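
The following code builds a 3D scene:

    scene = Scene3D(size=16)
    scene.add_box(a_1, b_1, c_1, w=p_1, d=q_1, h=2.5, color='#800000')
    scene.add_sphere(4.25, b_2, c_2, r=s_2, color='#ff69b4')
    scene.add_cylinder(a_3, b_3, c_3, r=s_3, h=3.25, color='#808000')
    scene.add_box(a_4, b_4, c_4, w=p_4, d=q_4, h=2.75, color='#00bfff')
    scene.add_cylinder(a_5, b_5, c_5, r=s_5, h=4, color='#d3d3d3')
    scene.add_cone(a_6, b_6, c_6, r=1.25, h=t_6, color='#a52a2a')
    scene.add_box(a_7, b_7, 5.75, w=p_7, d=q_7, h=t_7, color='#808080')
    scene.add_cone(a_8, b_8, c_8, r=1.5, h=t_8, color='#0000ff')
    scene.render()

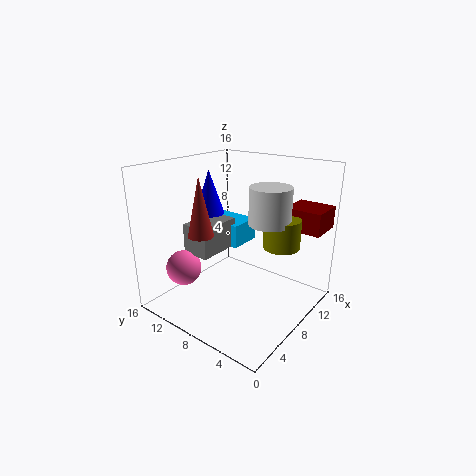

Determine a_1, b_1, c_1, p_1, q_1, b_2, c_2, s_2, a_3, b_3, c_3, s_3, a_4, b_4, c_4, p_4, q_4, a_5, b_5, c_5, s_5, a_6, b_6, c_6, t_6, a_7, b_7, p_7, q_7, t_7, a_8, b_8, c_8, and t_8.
a_1 = 11.75, b_1 = 0.25, c_1 = 8.75, p_1 = 4, q_1 = 4.25, b_2 = 13, c_2 = 4.25, s_2 = 2, a_3 = 10.25, b_3 = 3.75, c_3 = 7.25, s_3 = 2, a_4 = 9.5, b_4 = 9.5, c_4 = 5.75, p_4 = 4, q_4 = 5.5, a_5 = 9.25, b_5 = 4.75, c_5 = 10, s_5 = 2.25, a_6 = 2.5, b_6 = 8.25, c_6 = 10, t_6 = 5.75, a_7 = 5, b_7 = 10.25, p_7 = 5.25, q_7 = 3.25, t_7 = 3.5, a_8 = 5.5, b_8 = 9.75, c_8 = 11.25, t_8 = 4.5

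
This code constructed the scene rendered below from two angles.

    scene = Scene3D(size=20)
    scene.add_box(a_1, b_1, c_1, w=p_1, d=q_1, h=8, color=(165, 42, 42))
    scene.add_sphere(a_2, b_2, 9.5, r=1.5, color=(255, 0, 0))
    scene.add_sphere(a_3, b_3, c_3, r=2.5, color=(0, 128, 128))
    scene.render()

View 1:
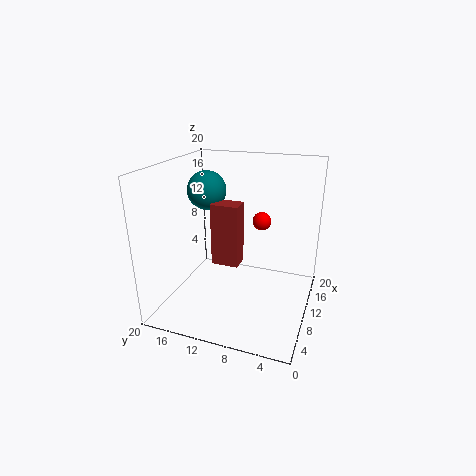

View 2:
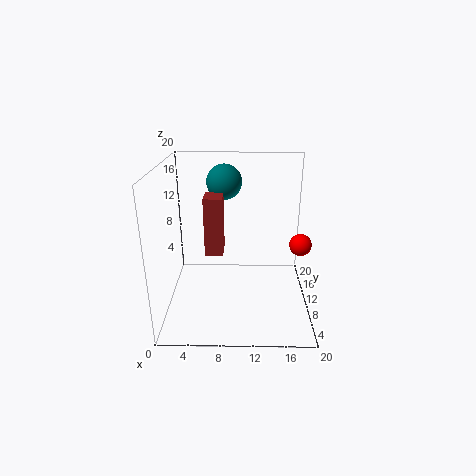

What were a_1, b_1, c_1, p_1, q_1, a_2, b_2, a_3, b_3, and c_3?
a_1 = 5.5
b_1 = 8.5
c_1 = 8
p_1 = 2.5
q_1 = 3.5
a_2 = 18.5
b_2 = 9
a_3 = 8
b_3 = 13.5
c_3 = 17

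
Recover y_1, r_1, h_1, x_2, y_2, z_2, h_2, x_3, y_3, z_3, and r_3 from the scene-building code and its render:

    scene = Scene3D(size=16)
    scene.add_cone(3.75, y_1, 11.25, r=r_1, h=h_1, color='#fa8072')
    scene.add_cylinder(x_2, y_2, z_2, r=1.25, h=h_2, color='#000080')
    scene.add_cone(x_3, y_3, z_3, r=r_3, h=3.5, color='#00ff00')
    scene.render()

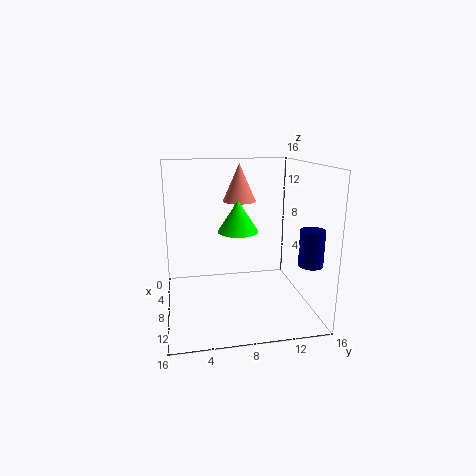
y_1 = 9; r_1 = 2; h_1 = 4.5; x_2 = 13; y_2 = 14.5; z_2 = 6.25; h_2 = 3.75; x_3 = 8; y_3 = 8; z_3 = 8.75; r_3 = 2.25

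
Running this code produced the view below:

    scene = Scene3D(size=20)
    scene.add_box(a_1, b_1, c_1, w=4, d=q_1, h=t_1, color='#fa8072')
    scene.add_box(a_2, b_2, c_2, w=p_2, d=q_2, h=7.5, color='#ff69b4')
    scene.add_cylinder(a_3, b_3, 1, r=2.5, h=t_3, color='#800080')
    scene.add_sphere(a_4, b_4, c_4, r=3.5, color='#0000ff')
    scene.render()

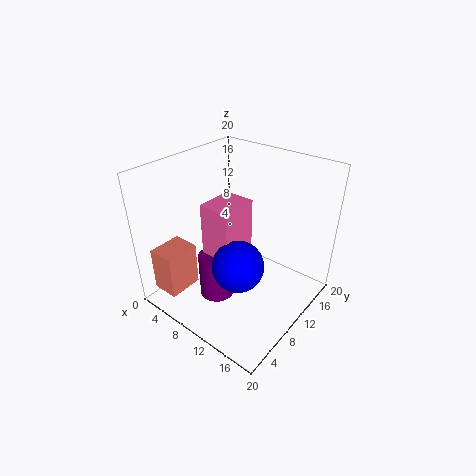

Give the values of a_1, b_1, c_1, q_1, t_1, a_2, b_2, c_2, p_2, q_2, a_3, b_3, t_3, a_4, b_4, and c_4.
a_1 = 0.5, b_1 = 2, c_1 = 1.5, q_1 = 5, t_1 = 6.5, a_2 = 6, b_2 = 7, c_2 = 7.5, p_2 = 4.5, q_2 = 5.5, a_3 = 8, b_3 = 7.5, t_3 = 6.5, a_4 = 12, b_4 = 7.5, c_4 = 7.5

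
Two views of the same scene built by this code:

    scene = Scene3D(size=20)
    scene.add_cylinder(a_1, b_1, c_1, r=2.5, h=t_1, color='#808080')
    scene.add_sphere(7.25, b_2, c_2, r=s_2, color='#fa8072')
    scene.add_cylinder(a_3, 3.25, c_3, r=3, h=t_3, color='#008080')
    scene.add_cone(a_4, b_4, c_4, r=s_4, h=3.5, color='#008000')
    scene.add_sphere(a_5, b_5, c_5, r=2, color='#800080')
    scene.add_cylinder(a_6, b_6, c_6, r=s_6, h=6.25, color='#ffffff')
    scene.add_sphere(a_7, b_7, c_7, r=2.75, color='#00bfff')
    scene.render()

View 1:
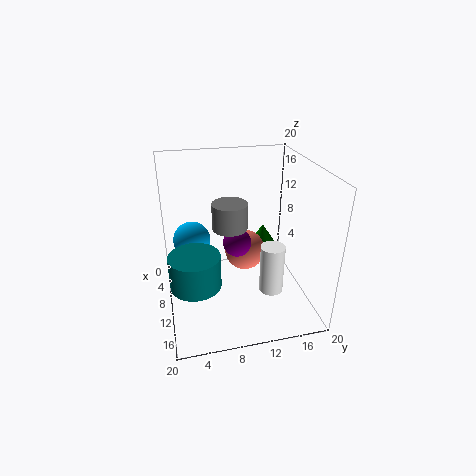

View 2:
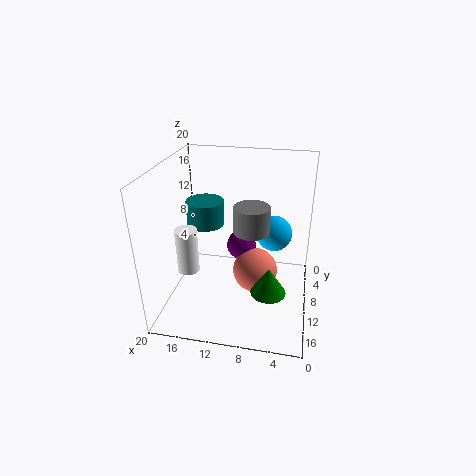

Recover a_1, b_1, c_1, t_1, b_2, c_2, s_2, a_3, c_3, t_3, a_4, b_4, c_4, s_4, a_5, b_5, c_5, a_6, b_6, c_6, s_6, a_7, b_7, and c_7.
a_1 = 8.25
b_1 = 9.25
c_1 = 10.75
t_1 = 3.75
b_2 = 11.75
c_2 = 6.25
s_2 = 3
a_3 = 16.75
c_3 = 8.25
t_3 = 4
a_4 = 5
b_4 = 15.25
c_4 = 5.5
s_4 = 2.25
a_5 = 9.5
b_5 = 10
c_5 = 9
a_6 = 16.5
b_6 = 12.75
c_6 = 5.75
s_6 = 1.5
a_7 = 5.5
b_7 = 4
c_7 = 8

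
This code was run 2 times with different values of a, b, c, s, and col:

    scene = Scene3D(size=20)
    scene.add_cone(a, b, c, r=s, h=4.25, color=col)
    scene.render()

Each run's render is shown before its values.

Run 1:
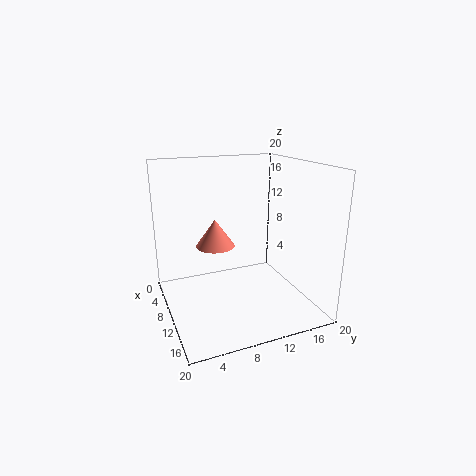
a = 4.5, b = 8.5, c = 7, s = 3, col = 'salmon'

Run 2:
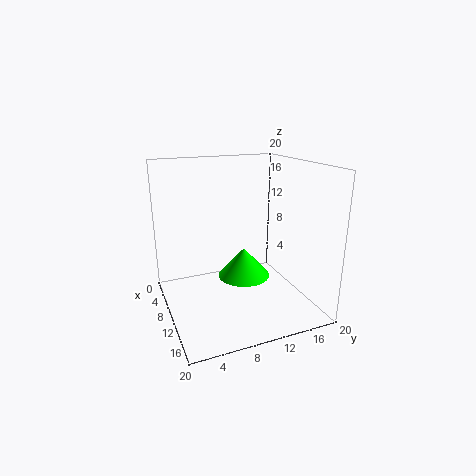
a = 9.25, b = 11.25, c = 3.75, s = 3.75, col = 'lime'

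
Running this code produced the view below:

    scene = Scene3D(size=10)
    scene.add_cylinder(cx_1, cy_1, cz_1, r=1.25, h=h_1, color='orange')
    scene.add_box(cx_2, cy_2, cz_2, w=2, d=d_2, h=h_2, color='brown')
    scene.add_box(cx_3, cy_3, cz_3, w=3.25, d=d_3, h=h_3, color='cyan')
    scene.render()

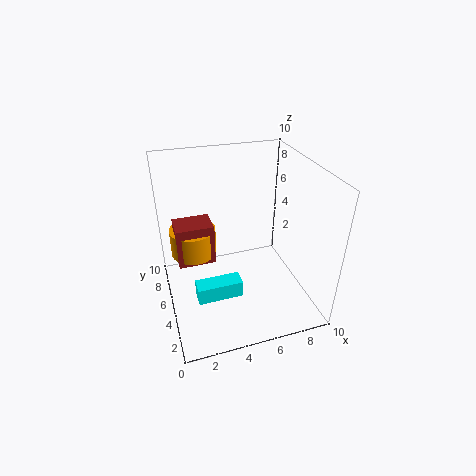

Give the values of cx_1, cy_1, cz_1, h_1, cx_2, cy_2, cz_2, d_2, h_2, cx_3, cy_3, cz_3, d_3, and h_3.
cx_1 = 1.5, cy_1 = 2.25, cz_1 = 6.5, h_1 = 1.5, cx_2 = 0.5, cy_2 = 1.25, cz_2 = 6.25, d_2 = 1.5, h_2 = 2.25, cx_3 = 1.75, cy_3 = 3.75, cz_3 = 0.75, d_3 = 1.25, h_3 = 1.25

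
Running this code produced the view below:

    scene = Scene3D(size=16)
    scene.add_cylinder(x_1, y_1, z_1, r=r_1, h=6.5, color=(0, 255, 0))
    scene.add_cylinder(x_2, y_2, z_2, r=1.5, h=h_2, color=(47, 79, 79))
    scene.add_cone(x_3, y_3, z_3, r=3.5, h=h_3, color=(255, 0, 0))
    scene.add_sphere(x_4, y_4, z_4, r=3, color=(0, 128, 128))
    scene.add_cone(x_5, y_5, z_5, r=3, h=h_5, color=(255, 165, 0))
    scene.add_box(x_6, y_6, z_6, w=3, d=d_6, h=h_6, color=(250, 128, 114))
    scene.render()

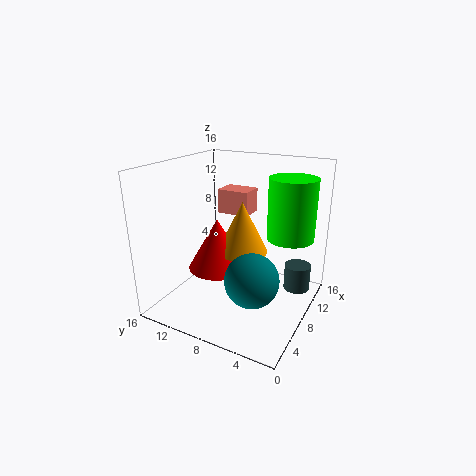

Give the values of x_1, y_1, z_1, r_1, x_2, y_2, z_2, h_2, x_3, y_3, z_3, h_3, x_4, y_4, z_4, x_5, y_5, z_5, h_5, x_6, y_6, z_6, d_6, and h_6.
x_1 = 9.5, y_1 = 2.5, z_1 = 8.5, r_1 = 2.5, x_2 = 11.5, y_2 = 2, z_2 = 1.5, h_2 = 3, x_3 = 8.5, y_3 = 11, z_3 = 3.5, h_3 = 6, x_4 = 6.5, y_4 = 5.5, z_4 = 4, x_5 = 10, y_5 = 8.5, z_5 = 5.5, h_5 = 6, x_6 = 12, y_6 = 9, z_6 = 9, d_6 = 4, h_6 = 3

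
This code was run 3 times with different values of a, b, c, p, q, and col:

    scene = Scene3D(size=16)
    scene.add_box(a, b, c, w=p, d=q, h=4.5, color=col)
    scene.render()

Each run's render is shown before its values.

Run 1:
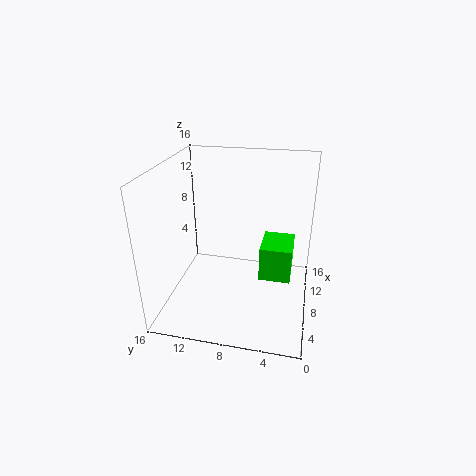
a = 11, b = 2, c = 0.5, p = 5, q = 4, col = 'lime'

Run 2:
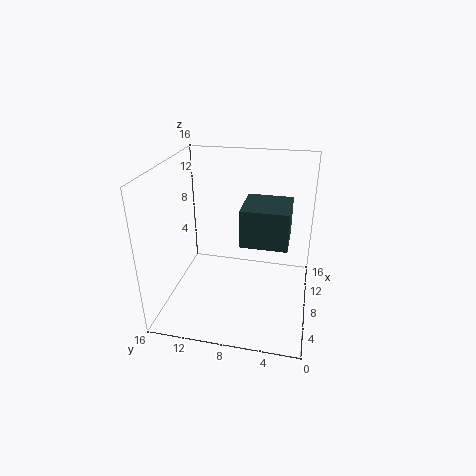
a = 8.5, b = 2.5, c = 6.5, p = 5.5, q = 5.5, col = 'darkslategray'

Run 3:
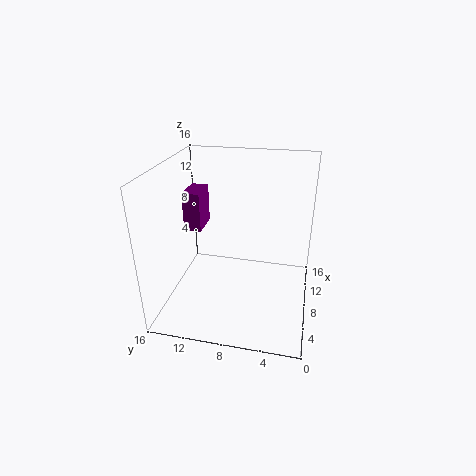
a = 8.5, b = 12.5, c = 8, p = 3.5, q = 2, col = 'purple'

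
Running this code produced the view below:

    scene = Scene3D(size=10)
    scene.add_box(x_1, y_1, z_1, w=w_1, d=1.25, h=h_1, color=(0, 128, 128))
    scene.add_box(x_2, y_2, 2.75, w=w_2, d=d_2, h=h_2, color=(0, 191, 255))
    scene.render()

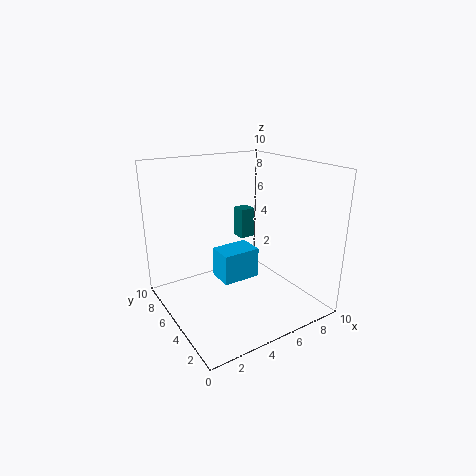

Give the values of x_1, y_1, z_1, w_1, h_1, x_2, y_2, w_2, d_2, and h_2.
x_1 = 7.75; y_1 = 8.75; z_1 = 3; w_1 = 1.25; h_1 = 2.5; x_2 = 3; y_2 = 3.25; w_2 = 2.5; d_2 = 1.75; h_2 = 2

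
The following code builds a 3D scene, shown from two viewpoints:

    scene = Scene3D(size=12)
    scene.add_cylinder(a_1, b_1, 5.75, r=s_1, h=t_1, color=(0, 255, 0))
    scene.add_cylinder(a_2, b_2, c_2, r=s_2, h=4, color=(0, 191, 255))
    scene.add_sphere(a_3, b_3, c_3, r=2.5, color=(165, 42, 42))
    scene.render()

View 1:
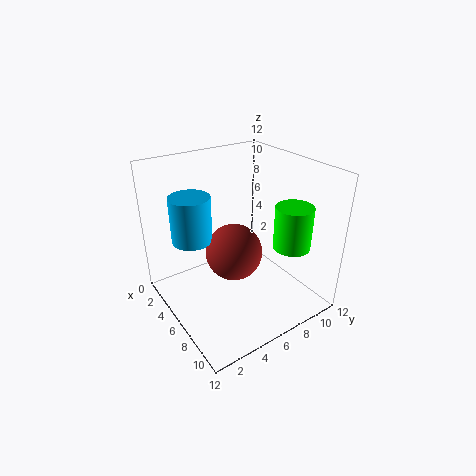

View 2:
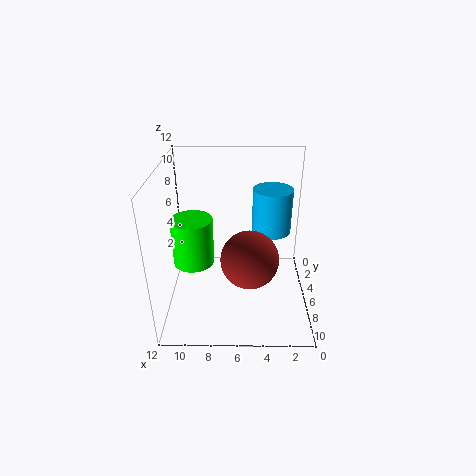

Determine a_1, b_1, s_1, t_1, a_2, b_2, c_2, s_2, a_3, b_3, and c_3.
a_1 = 9.25; b_1 = 9; s_1 = 1.5; t_1 = 3.5; a_2 = 3; b_2 = 3.25; c_2 = 5.25; s_2 = 1.75; a_3 = 5; b_3 = 6.25; c_3 = 4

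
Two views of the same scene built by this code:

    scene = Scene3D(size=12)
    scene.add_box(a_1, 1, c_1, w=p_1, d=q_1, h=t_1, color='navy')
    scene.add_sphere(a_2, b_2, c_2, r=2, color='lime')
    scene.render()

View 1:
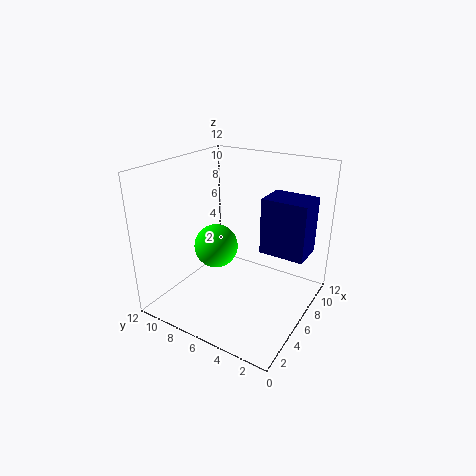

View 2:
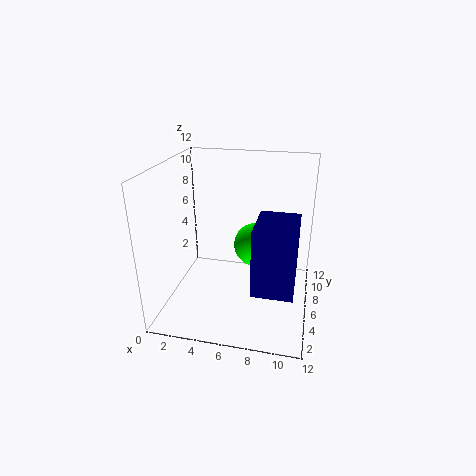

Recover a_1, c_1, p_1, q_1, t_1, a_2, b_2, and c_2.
a_1 = 8, c_1 = 4, p_1 = 3, q_1 = 4, t_1 = 5, a_2 = 7, b_2 = 9, c_2 = 4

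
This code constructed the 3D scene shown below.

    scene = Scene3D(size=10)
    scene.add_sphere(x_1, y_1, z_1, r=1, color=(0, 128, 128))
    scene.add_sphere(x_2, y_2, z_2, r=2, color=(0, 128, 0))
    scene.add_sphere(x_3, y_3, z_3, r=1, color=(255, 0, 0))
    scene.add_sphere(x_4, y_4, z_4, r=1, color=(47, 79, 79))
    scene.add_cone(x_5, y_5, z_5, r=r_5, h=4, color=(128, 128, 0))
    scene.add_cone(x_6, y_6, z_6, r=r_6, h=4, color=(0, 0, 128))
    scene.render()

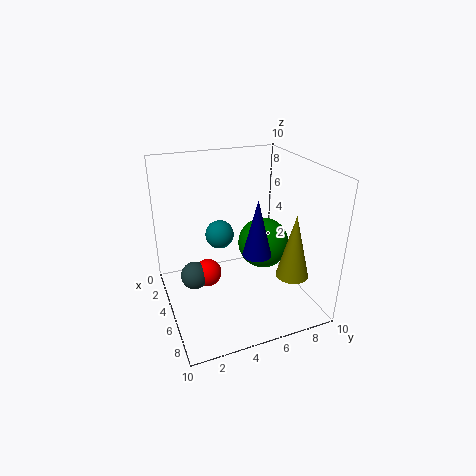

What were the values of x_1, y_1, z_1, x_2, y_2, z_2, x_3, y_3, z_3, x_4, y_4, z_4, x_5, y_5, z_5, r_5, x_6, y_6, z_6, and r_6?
x_1 = 4; y_1 = 4; z_1 = 5; x_2 = 3; y_2 = 8; z_2 = 3; x_3 = 4; y_3 = 3; z_3 = 2; x_4 = 4; y_4 = 2; z_4 = 2; x_5 = 9; y_5 = 7; z_5 = 4; r_5 = 1; x_6 = 6; y_6 = 6; z_6 = 4; r_6 = 1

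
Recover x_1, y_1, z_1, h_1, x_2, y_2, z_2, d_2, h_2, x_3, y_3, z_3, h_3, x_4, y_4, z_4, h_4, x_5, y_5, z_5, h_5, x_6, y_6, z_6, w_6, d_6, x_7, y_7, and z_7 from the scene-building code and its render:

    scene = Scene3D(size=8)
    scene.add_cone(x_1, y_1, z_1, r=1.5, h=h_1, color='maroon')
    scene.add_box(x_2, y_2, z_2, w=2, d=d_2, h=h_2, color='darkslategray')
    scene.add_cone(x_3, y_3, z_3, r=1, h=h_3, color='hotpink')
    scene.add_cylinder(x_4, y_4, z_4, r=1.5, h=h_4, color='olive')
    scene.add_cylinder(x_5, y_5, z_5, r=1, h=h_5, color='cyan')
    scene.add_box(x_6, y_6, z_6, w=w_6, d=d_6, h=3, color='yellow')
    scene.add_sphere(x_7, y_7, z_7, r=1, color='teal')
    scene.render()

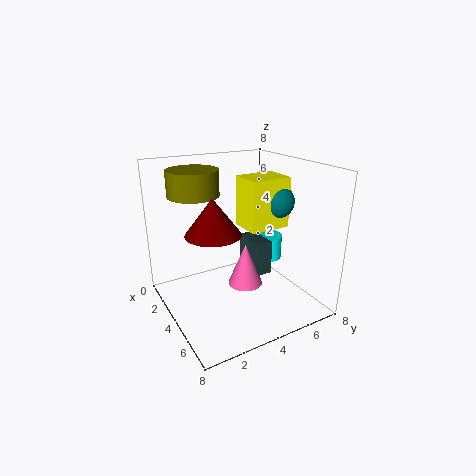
x_1 = 4, y_1 = 2.5, z_1 = 4.5, h_1 = 2, x_2 = 2.5, y_2 = 5, z_2 = 1.5, d_2 = 1, h_2 = 2, x_3 = 4, y_3 = 4.5, z_3 = 1, h_3 = 2.5, x_4 = 1.5, y_4 = 2.5, z_4 = 6, h_4 = 1.5, x_5 = 2.5, y_5 = 7, z_5 = 1.5, h_5 = 1.5, x_6 = 2, y_6 = 5, z_6 = 4, w_6 = 2, d_6 = 2.5, x_7 = 3.5, y_7 = 7, z_7 = 5.5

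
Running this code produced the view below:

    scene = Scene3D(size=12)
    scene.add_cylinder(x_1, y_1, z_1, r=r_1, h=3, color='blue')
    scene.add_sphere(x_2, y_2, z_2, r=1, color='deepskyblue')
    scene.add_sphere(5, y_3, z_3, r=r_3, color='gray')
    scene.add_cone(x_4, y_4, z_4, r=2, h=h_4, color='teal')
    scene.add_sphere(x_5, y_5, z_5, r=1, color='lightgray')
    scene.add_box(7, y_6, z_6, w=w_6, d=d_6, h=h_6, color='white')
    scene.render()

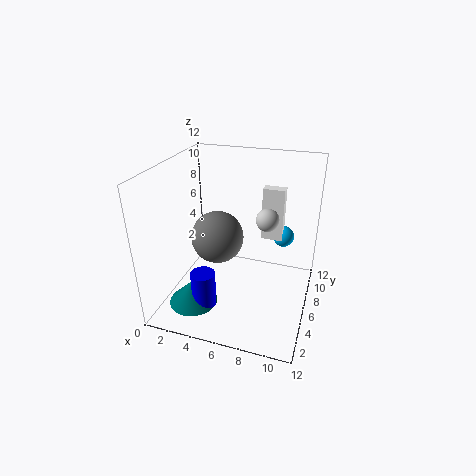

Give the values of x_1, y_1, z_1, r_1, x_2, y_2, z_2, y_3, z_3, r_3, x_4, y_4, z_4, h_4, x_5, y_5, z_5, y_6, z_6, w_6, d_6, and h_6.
x_1 = 4; y_1 = 3; z_1 = 1; r_1 = 1; x_2 = 9; y_2 = 11; z_2 = 4; y_3 = 4; z_3 = 7; r_3 = 2; x_4 = 3; y_4 = 3; z_4 = 1; h_4 = 2; x_5 = 8; y_5 = 8; z_5 = 7; y_6 = 10; z_6 = 4; w_6 = 2; d_6 = 1; h_6 = 5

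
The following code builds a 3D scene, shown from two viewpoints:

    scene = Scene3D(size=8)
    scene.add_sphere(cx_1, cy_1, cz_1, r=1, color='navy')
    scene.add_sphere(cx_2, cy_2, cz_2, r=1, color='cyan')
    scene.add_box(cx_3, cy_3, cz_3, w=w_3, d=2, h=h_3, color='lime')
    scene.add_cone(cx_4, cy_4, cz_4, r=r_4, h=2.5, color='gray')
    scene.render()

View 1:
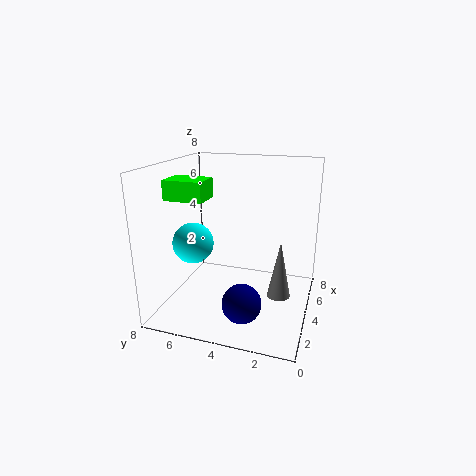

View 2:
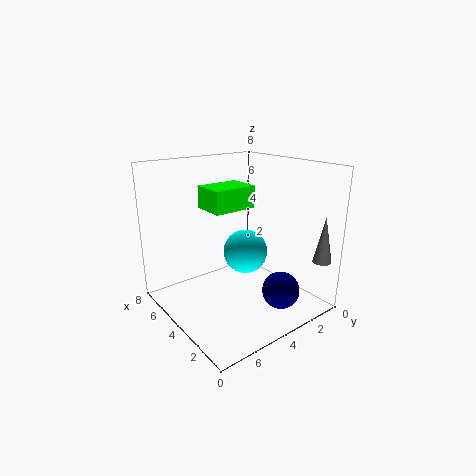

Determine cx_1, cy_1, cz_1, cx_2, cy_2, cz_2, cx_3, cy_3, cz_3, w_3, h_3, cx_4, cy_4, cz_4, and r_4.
cx_1 = 1.5, cy_1 = 3, cz_1 = 1.5, cx_2 = 1.5, cy_2 = 5.5, cz_2 = 4.5, cx_3 = 1.5, cy_3 = 5, cz_3 = 6.5, w_3 = 1.5, h_3 = 1, cx_4 = 0.5, cy_4 = 1, cz_4 = 3, r_4 = 0.5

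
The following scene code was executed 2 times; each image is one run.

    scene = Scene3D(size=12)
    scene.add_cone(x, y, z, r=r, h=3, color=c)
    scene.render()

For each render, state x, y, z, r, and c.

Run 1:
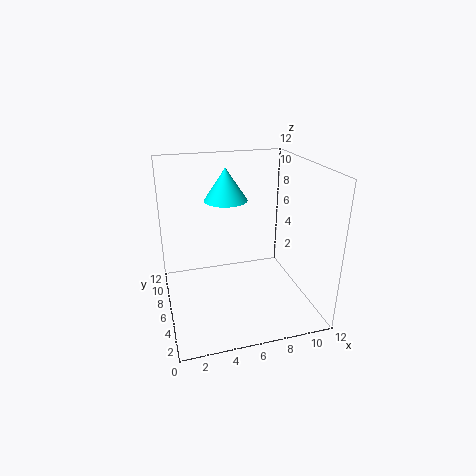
x = 6; y = 10; z = 8; r = 2; c = 'cyan'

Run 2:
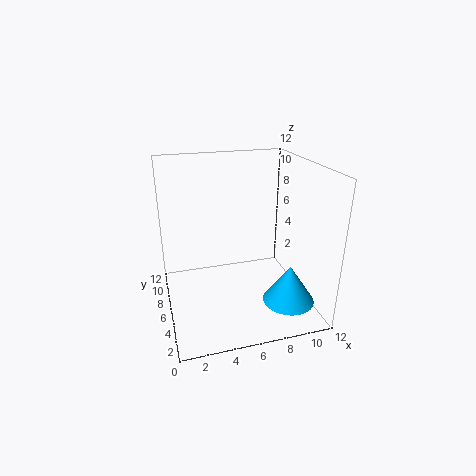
x = 9; y = 2; z = 2; r = 2; c = 'deepskyblue'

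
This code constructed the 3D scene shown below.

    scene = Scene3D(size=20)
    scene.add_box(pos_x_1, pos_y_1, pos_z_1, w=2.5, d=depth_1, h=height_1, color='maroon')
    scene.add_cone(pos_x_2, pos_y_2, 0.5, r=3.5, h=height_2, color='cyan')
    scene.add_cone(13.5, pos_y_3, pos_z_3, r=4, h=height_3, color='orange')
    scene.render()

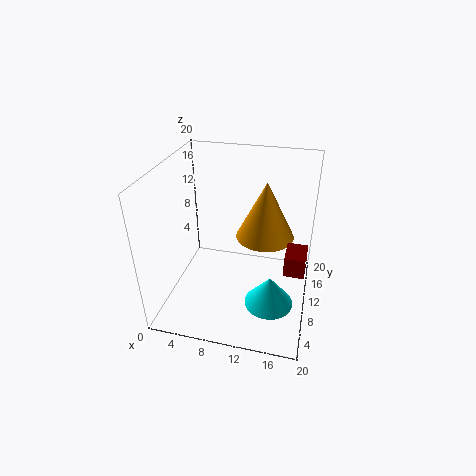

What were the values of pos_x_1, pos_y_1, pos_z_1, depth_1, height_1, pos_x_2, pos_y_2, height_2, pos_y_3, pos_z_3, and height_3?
pos_x_1 = 17; pos_y_1 = 4; pos_z_1 = 9.5; depth_1 = 3.5; height_1 = 2.5; pos_x_2 = 15; pos_y_2 = 8.5; height_2 = 4.5; pos_y_3 = 11.5; pos_z_3 = 10; height_3 = 8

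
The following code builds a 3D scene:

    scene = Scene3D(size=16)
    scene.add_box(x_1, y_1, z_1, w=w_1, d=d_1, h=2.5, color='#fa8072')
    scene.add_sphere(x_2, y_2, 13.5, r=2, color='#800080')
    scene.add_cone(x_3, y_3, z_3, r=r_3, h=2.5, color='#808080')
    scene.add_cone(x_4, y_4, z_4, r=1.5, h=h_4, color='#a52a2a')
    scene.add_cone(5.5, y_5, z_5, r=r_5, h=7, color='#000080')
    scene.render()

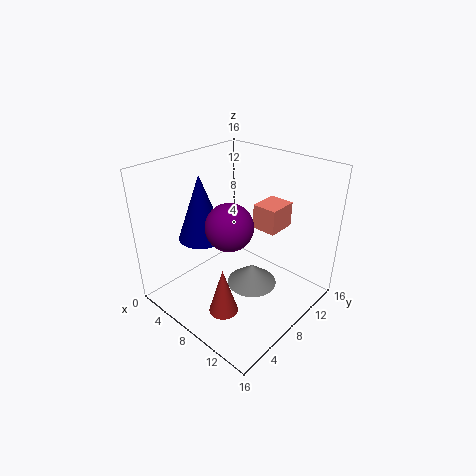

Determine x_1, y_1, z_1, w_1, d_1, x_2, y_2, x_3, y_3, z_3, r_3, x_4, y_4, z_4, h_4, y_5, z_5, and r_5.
x_1 = 10.5
y_1 = 7.5
z_1 = 10.5
w_1 = 2.5
d_1 = 3
x_2 = 12.5
y_2 = 2
x_3 = 8.5
y_3 = 10
z_3 = 1
r_3 = 3
x_4 = 10.5
y_4 = 3
z_4 = 2.5
h_4 = 5
y_5 = 5
z_5 = 8.5
r_5 = 2.5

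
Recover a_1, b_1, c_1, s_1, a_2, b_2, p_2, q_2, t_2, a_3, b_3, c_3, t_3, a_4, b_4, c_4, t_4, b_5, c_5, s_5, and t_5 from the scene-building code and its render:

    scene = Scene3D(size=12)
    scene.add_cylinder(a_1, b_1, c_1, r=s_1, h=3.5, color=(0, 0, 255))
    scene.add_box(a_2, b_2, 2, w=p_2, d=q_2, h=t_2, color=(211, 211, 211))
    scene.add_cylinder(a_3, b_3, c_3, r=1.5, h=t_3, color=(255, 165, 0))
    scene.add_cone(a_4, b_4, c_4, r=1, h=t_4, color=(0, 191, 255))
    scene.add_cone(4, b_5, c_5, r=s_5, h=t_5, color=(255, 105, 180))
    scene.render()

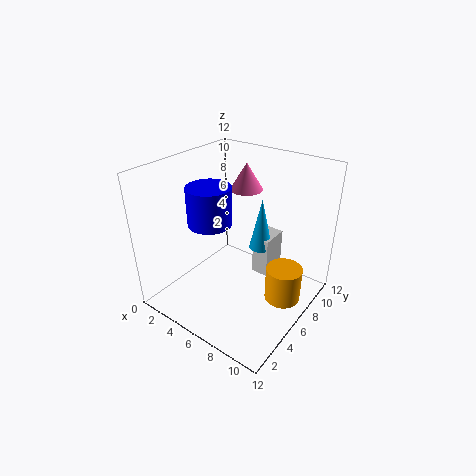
a_1 = 2.5, b_1 = 6.5, c_1 = 6, s_1 = 2, a_2 = 6.5, b_2 = 7.5, p_2 = 1.5, q_2 = 2.5, t_2 = 3.5, a_3 = 10, b_3 = 7, c_3 = 1, t_3 = 3, a_4 = 7, b_4 = 8, c_4 = 4.5, t_4 = 4.5, b_5 = 10, c_5 = 8.5, s_5 = 1.5, t_5 = 2.5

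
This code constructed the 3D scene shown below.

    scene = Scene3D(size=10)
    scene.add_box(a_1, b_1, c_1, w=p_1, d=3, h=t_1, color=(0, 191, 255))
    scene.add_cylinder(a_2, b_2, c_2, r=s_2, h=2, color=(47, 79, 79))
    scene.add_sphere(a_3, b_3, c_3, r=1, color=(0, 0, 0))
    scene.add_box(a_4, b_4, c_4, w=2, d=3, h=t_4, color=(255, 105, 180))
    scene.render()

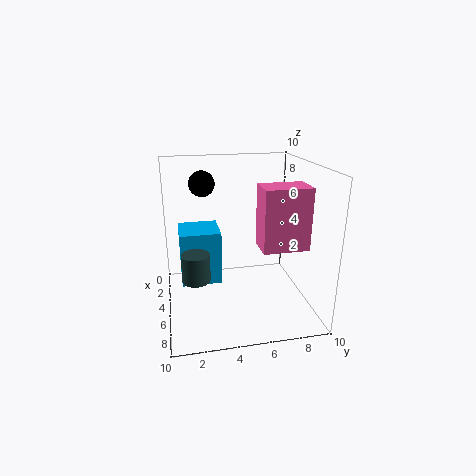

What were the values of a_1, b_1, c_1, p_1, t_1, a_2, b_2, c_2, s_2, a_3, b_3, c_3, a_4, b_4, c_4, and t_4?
a_1 = 1, b_1 = 1, c_1 = 1, p_1 = 3, t_1 = 4, a_2 = 5, b_2 = 2, c_2 = 2, s_2 = 1, a_3 = 1, b_3 = 3, c_3 = 8, a_4 = 6, b_4 = 6, c_4 = 5, t_4 = 4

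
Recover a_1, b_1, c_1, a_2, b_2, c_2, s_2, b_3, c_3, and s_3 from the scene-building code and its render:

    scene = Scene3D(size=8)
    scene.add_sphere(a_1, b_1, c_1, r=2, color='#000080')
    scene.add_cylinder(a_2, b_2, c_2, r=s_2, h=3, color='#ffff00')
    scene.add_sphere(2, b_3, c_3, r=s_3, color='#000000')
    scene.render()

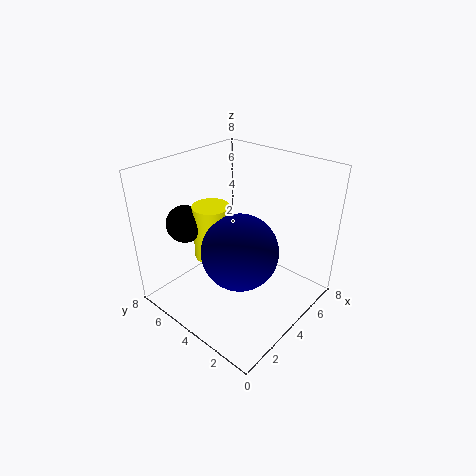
a_1 = 3, b_1 = 3, c_1 = 4, a_2 = 3, b_2 = 5, c_2 = 3, s_2 = 1, b_3 = 6, c_3 = 5, s_3 = 1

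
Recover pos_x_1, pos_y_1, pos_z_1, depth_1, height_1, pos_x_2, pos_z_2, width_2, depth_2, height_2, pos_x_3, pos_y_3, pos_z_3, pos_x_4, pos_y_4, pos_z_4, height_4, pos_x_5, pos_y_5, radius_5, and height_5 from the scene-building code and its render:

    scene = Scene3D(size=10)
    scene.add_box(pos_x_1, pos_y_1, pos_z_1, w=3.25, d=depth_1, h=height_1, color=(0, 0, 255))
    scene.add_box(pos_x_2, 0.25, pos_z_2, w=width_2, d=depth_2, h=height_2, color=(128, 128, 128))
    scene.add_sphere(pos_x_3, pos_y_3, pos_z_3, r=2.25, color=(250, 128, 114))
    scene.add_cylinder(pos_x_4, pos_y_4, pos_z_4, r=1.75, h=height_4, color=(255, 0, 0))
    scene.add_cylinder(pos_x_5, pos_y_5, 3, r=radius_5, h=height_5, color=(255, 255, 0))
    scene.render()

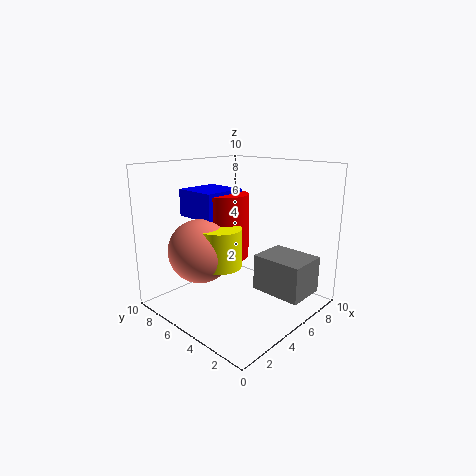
pos_x_1 = 3.75, pos_y_1 = 6.5, pos_z_1 = 6, depth_1 = 3.25, height_1 = 2, pos_x_2 = 5.25, pos_z_2 = 1.5, width_2 = 2.75, depth_2 = 3.5, height_2 = 2.5, pos_x_3 = 3.25, pos_y_3 = 7, pos_z_3 = 4, pos_x_4 = 5.75, pos_y_4 = 7, pos_z_4 = 3, height_4 = 4.75, pos_x_5 = 4, pos_y_5 = 5.75, radius_5 = 1.5, height_5 = 2.75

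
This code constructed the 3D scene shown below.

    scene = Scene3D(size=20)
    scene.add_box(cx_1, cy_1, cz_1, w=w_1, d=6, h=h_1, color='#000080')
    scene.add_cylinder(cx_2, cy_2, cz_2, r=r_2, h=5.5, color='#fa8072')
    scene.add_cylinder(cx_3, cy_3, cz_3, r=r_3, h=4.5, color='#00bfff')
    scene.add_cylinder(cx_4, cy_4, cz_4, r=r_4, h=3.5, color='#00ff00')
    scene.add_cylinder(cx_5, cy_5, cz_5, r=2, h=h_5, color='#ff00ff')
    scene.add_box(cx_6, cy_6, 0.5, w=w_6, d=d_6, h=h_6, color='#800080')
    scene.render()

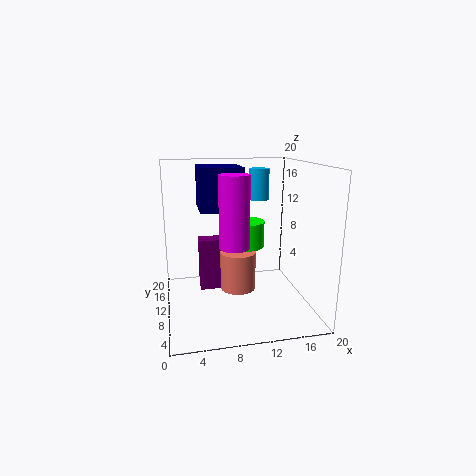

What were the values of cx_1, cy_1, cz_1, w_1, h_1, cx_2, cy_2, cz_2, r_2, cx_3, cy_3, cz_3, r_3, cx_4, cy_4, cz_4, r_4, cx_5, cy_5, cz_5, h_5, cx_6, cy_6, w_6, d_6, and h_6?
cx_1 = 5
cy_1 = 10.5
cz_1 = 13.5
w_1 = 6
h_1 = 6
cx_2 = 10
cy_2 = 10
cz_2 = 2.5
r_2 = 2.5
cx_3 = 14
cy_3 = 14
cz_3 = 14.5
r_3 = 1.5
cx_4 = 11
cy_4 = 9.5
cz_4 = 9
r_4 = 2.5
cx_5 = 9
cy_5 = 7.5
cz_5 = 9.5
h_5 = 9.5
cx_6 = 5
cy_6 = 14
w_6 = 3.5
d_6 = 2.5
h_6 = 8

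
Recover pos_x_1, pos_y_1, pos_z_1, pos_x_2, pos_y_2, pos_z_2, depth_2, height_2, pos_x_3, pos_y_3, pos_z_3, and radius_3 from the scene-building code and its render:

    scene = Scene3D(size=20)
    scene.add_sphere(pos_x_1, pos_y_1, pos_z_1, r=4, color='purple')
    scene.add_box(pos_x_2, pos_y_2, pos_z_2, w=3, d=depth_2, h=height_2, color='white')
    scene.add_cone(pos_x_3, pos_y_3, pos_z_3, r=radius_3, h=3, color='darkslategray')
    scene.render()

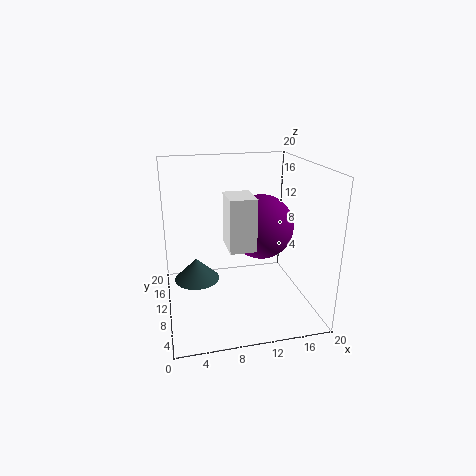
pos_x_1 = 12
pos_y_1 = 6
pos_z_1 = 13
pos_x_2 = 7
pos_y_2 = 1
pos_z_2 = 12
depth_2 = 4
height_2 = 6
pos_x_3 = 4
pos_y_3 = 9
pos_z_3 = 5
radius_3 = 3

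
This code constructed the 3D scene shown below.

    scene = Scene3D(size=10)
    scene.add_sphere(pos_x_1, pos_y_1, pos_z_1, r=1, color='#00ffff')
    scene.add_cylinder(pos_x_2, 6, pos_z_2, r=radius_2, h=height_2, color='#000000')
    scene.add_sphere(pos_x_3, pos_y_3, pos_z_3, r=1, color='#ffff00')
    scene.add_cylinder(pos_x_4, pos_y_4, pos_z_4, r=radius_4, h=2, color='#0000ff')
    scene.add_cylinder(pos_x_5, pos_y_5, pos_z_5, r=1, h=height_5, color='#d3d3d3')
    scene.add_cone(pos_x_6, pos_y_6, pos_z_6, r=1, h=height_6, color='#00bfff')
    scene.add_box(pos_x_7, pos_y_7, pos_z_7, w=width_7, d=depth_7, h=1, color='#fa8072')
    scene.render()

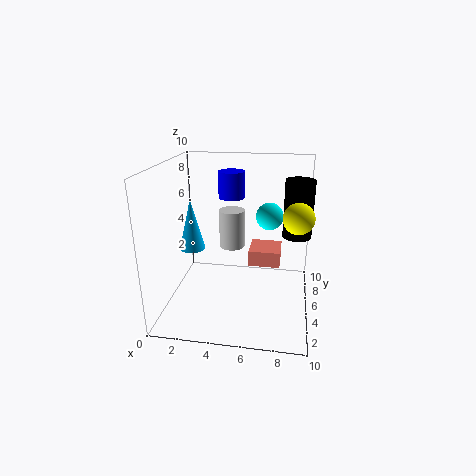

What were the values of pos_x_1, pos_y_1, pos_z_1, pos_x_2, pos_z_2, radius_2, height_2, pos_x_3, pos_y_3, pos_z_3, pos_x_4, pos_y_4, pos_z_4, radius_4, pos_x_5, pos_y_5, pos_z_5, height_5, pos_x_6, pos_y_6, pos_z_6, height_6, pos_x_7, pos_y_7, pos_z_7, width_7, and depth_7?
pos_x_1 = 7; pos_y_1 = 7; pos_z_1 = 6; pos_x_2 = 9; pos_z_2 = 5; radius_2 = 1; height_2 = 4; pos_x_3 = 9; pos_y_3 = 4; pos_z_3 = 7; pos_x_4 = 4; pos_y_4 = 8; pos_z_4 = 7; radius_4 = 1; pos_x_5 = 4; pos_y_5 = 8; pos_z_5 = 3; height_5 = 3; pos_x_6 = 1; pos_y_6 = 7; pos_z_6 = 3; height_6 = 4; pos_x_7 = 6; pos_y_7 = 3; pos_z_7 = 4; width_7 = 2; depth_7 = 2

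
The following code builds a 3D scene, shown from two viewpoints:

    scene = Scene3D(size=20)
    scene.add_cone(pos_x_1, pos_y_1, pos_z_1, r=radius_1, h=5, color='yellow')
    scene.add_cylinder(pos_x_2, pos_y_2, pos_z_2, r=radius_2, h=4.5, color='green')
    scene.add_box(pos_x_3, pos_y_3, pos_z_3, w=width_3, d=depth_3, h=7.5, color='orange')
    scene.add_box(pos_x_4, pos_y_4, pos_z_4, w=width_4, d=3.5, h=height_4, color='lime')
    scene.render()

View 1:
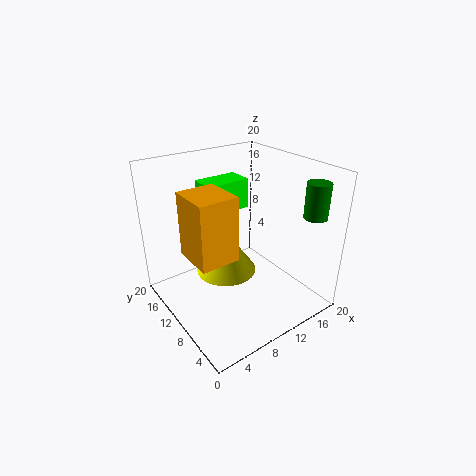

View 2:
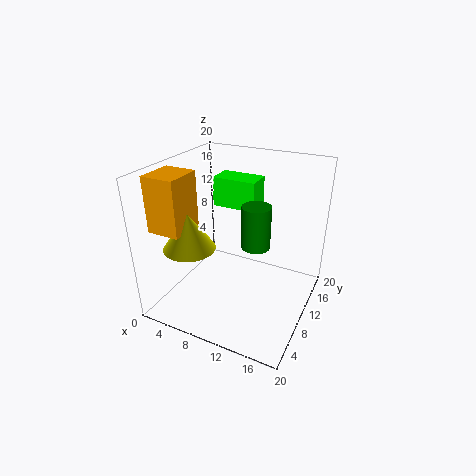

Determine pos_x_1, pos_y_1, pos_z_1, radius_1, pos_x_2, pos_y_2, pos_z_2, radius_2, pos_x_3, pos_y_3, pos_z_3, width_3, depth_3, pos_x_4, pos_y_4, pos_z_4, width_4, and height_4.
pos_x_1 = 5, pos_y_1 = 5.5, pos_z_1 = 9.5, radius_1 = 3.5, pos_x_2 = 16, pos_y_2 = 2, pos_z_2 = 14.5, radius_2 = 1.5, pos_x_3 = 0.5, pos_y_3 = 3, pos_z_3 = 12, width_3 = 4.5, depth_3 = 5, pos_x_4 = 6, pos_y_4 = 10.5, pos_z_4 = 14, width_4 = 6, height_4 = 4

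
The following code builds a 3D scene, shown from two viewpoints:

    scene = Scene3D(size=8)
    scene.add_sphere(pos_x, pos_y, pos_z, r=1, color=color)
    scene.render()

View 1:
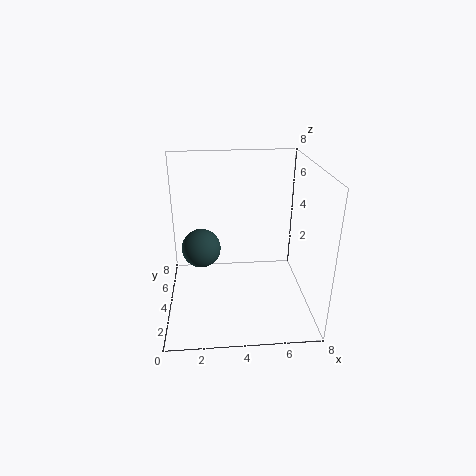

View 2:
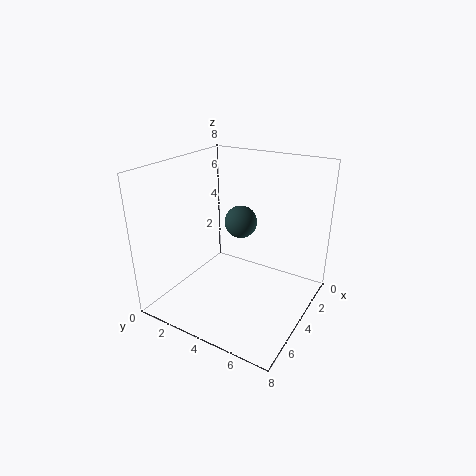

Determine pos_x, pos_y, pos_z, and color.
pos_x = 2, pos_y = 3, pos_z = 4, color = 'darkslategray'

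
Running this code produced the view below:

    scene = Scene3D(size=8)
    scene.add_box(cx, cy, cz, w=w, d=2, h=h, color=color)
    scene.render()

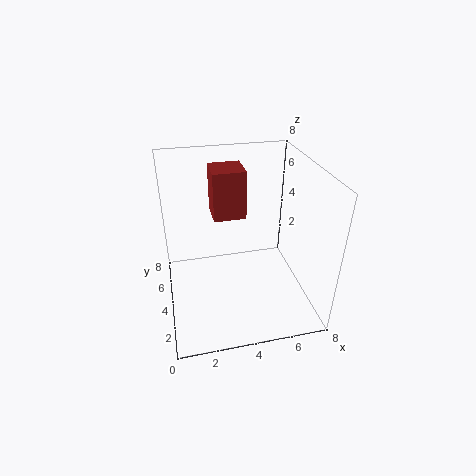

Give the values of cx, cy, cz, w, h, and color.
cx = 3, cy = 6, cz = 4, w = 2, h = 3, color = 'brown'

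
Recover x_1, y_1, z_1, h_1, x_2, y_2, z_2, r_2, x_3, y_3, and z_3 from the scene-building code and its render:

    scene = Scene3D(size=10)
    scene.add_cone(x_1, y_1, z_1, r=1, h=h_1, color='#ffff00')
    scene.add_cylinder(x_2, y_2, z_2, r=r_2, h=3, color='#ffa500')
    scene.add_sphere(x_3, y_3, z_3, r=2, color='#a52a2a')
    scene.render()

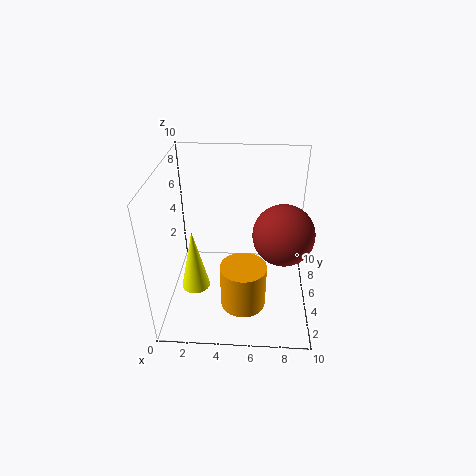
x_1 = 2
y_1 = 4
z_1 = 1.5
h_1 = 4.5
x_2 = 5.5
y_2 = 2.5
z_2 = 1.5
r_2 = 1.5
x_3 = 8
y_3 = 4
z_3 = 6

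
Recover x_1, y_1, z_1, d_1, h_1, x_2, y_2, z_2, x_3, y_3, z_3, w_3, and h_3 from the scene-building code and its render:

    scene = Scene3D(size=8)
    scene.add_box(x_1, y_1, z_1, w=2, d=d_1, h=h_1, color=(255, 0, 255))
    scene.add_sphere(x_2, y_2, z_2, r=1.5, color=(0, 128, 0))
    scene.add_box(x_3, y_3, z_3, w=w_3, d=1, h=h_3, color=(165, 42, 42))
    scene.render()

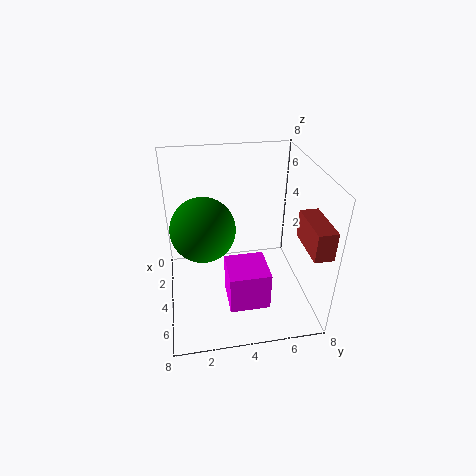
x_1 = 5.5, y_1 = 3, z_1 = 2, d_1 = 2, h_1 = 2, x_2 = 6, y_2 = 2, z_2 = 6, x_3 = 5, y_3 = 7, z_3 = 4.5, w_3 = 2.5, h_3 = 1.5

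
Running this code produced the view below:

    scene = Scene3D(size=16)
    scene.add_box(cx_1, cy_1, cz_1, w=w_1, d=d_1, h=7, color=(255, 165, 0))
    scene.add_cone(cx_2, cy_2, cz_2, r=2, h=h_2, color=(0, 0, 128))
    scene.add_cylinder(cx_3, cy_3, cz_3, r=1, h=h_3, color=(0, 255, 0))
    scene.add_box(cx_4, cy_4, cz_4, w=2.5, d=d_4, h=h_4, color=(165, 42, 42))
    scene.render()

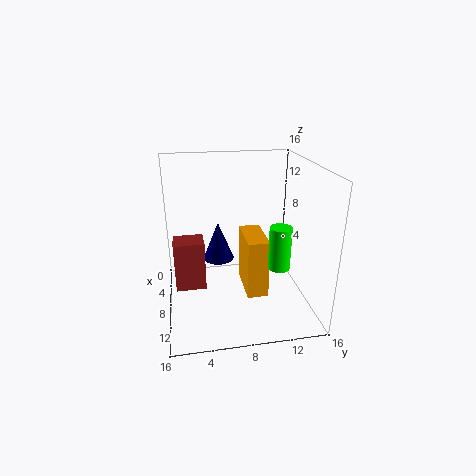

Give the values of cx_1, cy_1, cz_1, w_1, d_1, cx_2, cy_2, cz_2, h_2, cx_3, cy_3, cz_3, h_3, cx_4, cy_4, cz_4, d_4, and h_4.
cx_1 = 3.5, cy_1 = 9, cz_1 = 0.5, w_1 = 5.5, d_1 = 2.5, cx_2 = 2, cy_2 = 6.5, cz_2 = 2.5, h_2 = 5, cx_3 = 15, cy_3 = 10.5, cz_3 = 8, h_3 = 4, cx_4 = 9.5, cy_4 = 1, cz_4 = 4.5, d_4 = 3, h_4 = 5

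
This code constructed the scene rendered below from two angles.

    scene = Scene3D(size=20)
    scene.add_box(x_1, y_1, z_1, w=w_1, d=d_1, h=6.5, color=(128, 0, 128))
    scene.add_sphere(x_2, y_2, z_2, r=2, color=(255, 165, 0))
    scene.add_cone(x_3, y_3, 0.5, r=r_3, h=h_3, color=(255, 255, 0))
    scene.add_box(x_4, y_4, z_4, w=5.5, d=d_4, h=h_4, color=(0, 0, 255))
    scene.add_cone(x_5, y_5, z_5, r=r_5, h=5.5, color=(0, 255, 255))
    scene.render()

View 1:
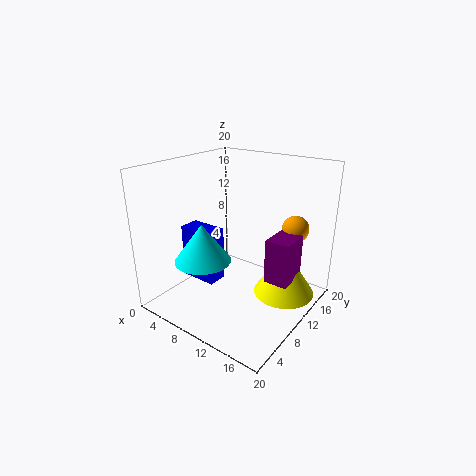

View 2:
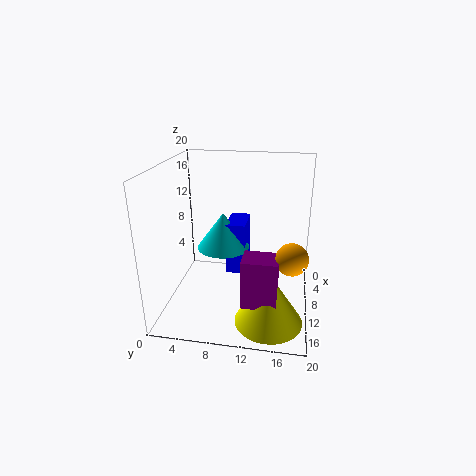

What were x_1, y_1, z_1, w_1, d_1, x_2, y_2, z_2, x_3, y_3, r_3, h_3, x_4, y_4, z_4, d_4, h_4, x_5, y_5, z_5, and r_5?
x_1 = 13.5
y_1 = 11.5
z_1 = 3.5
w_1 = 3.5
d_1 = 4.5
x_2 = 15
y_2 = 17.5
z_2 = 10
x_3 = 15
y_3 = 15
r_3 = 4.5
h_3 = 7
x_4 = 1.5
y_4 = 7.5
z_4 = 2.5
d_4 = 3
h_4 = 8
x_5 = 6
y_5 = 7
z_5 = 6.5
r_5 = 4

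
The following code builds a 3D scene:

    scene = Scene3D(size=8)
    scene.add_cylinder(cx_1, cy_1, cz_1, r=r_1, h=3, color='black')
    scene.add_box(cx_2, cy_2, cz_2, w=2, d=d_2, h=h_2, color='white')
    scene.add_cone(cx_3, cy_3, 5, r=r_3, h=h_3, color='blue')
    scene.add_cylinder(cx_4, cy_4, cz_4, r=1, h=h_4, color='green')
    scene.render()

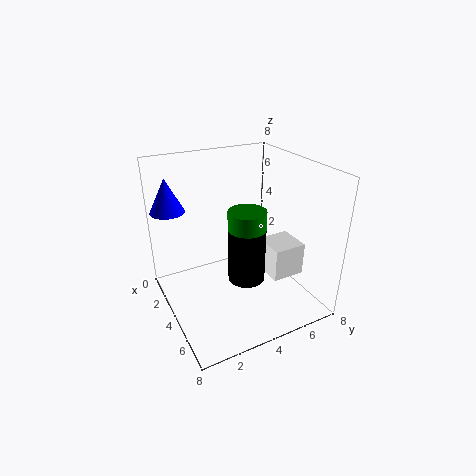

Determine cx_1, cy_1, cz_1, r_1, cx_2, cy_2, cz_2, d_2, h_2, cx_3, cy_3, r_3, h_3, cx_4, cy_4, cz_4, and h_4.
cx_1 = 5, cy_1 = 4, cz_1 = 2, r_1 = 1, cx_2 = 3, cy_2 = 6, cz_2 = 1, d_2 = 2, h_2 = 2, cx_3 = 1, cy_3 = 1, r_3 = 1, h_3 = 2, cx_4 = 5, cy_4 = 4, cz_4 = 2, h_4 = 4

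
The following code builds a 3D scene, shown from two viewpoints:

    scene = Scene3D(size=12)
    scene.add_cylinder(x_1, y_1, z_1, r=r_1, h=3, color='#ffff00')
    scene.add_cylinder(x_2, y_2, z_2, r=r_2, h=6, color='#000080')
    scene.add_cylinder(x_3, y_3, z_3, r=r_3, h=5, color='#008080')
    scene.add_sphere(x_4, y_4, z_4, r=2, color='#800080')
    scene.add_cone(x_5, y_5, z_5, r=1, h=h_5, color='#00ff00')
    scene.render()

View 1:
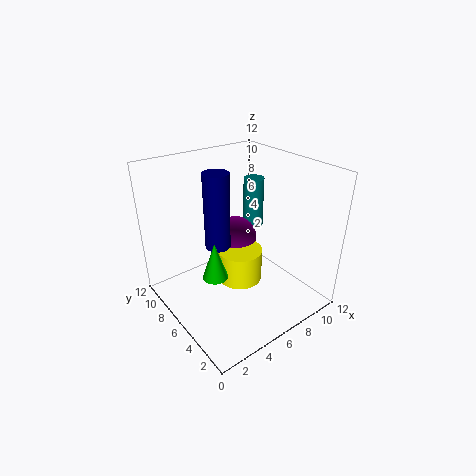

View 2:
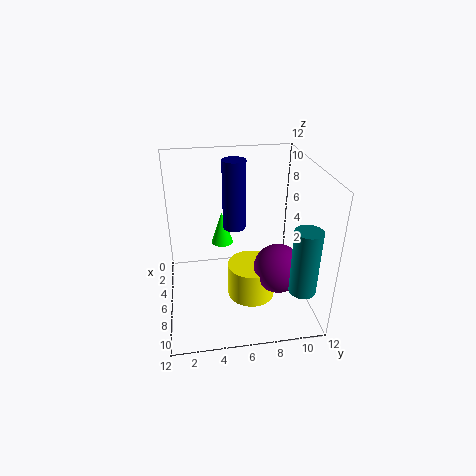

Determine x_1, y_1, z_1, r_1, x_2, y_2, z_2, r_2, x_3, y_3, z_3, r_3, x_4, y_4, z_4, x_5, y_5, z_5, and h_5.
x_1 = 7, y_1 = 7, z_1 = 1, r_1 = 2, x_2 = 4, y_2 = 6, z_2 = 6, r_2 = 1, x_3 = 11, y_3 = 10, z_3 = 4, r_3 = 1, x_4 = 8, y_4 = 9, z_4 = 4, x_5 = 3, y_5 = 5, z_5 = 4, h_5 = 3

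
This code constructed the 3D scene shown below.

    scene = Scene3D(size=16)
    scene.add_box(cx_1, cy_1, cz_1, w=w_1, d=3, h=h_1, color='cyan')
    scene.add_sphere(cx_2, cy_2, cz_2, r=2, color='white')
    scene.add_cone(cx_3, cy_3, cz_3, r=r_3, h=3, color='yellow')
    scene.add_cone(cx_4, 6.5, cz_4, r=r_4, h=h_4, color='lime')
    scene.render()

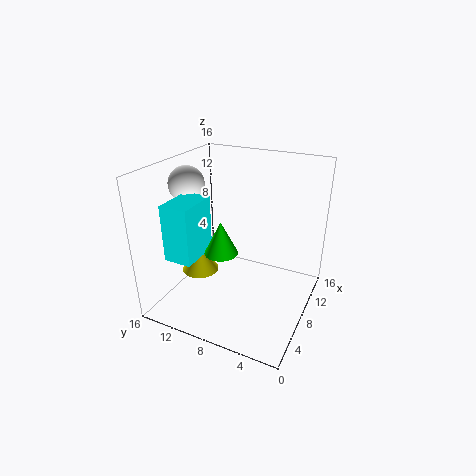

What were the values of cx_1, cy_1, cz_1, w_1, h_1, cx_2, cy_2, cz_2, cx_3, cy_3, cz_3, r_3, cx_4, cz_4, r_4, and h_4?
cx_1 = 2, cy_1 = 10.5, cz_1 = 7, w_1 = 4.5, h_1 = 6, cx_2 = 7.5, cy_2 = 14, cz_2 = 13.5, cx_3 = 5.5, cy_3 = 11.5, cz_3 = 4.5, r_3 = 2, cx_4 = 1.5, cz_4 = 10, r_4 = 1.5, h_4 = 3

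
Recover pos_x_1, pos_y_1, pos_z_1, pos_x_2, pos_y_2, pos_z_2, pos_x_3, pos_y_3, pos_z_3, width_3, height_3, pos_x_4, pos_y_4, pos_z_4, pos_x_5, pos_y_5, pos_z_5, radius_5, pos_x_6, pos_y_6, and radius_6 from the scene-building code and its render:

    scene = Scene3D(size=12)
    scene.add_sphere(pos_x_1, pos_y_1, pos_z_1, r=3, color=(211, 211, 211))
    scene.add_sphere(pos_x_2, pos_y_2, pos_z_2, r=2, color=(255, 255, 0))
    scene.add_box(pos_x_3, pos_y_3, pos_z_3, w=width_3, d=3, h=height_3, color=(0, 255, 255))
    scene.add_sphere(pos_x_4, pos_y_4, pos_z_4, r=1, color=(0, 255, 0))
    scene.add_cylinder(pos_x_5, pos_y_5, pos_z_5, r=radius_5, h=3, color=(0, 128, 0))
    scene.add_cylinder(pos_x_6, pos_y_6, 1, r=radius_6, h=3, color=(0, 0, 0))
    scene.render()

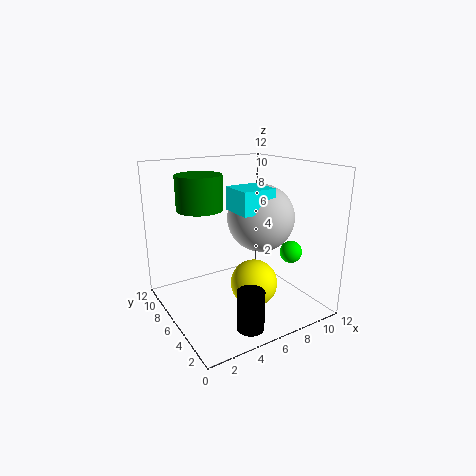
pos_x_1 = 9; pos_y_1 = 7; pos_z_1 = 7; pos_x_2 = 7; pos_y_2 = 5; pos_z_2 = 2; pos_x_3 = 6; pos_y_3 = 5; pos_z_3 = 8; width_3 = 3; height_3 = 2; pos_x_4 = 11; pos_y_4 = 5; pos_z_4 = 4; pos_x_5 = 4; pos_y_5 = 9; pos_z_5 = 8; radius_5 = 2; pos_x_6 = 4; pos_y_6 = 1; radius_6 = 1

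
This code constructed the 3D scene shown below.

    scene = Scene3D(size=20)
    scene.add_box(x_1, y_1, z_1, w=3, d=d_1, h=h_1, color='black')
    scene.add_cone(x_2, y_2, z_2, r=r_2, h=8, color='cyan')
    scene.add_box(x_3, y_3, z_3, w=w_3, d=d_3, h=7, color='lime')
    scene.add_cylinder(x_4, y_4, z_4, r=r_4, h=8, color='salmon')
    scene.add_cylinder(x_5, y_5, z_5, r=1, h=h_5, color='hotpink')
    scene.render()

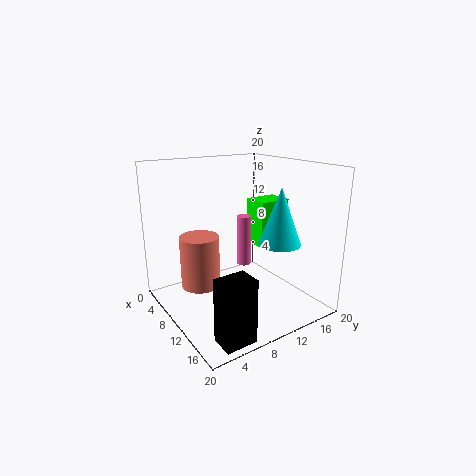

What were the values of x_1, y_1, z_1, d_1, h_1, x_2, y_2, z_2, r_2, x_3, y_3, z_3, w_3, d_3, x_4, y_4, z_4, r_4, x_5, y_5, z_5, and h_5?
x_1 = 17, y_1 = 2, z_1 = 1, d_1 = 4, h_1 = 8, x_2 = 13, y_2 = 15, z_2 = 9, r_2 = 3, x_3 = 5, y_3 = 15, z_3 = 7, w_3 = 4, d_3 = 5, x_4 = 4, y_4 = 7, z_4 = 1, r_4 = 3, x_5 = 10, y_5 = 11, z_5 = 6, h_5 = 7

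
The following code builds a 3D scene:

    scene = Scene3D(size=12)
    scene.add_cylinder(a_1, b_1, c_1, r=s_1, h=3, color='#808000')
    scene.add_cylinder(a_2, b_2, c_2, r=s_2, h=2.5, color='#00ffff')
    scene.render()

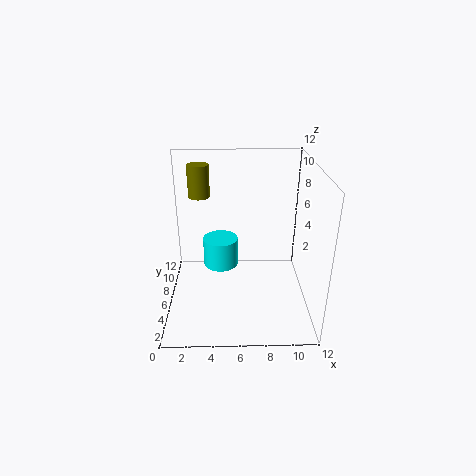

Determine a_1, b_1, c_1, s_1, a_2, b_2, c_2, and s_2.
a_1 = 2.5, b_1 = 10.5, c_1 = 8, s_1 = 1, a_2 = 4.5, b_2 = 7, c_2 = 3, s_2 = 1.5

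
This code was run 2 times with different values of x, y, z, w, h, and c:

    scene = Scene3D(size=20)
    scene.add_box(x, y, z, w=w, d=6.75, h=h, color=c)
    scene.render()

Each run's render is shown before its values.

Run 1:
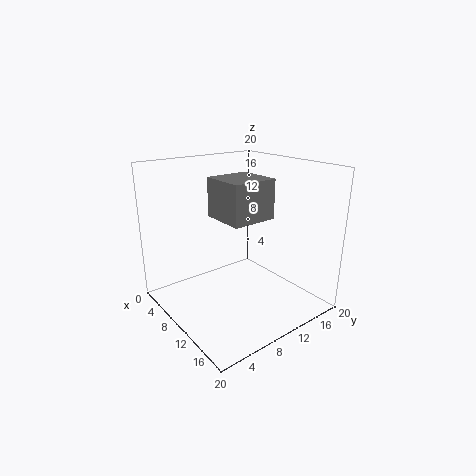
x = 4.5; y = 8.75; z = 12; w = 6.75; h = 5.75; c = 'gray'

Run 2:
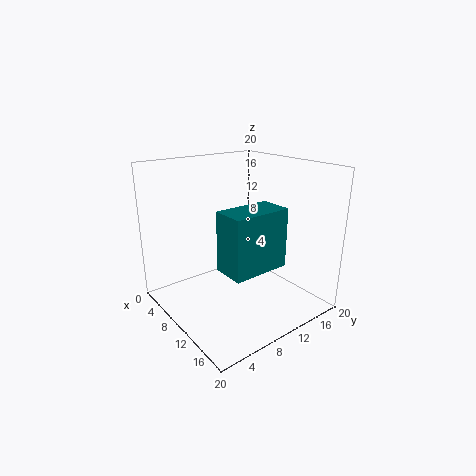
x = 16; y = 2.5; z = 10; w = 3.75; h = 6.75; c = 'teal'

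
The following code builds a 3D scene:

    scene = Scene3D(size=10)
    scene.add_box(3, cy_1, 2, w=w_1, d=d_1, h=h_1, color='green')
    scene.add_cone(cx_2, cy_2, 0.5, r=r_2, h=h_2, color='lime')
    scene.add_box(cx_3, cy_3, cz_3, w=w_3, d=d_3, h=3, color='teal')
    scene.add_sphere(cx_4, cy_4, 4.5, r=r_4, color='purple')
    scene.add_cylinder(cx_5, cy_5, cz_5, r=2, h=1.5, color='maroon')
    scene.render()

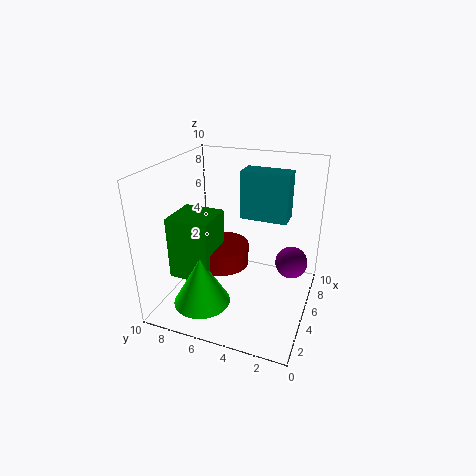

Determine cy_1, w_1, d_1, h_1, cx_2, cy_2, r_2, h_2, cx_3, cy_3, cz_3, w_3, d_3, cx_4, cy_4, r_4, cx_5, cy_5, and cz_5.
cy_1 = 6.5; w_1 = 3; d_1 = 3; h_1 = 4.5; cx_2 = 3; cy_2 = 7; r_2 = 2; h_2 = 3.5; cx_3 = 4; cy_3 = 1.5; cz_3 = 7; w_3 = 1.5; d_3 = 3; cx_4 = 4; cy_4 = 1; r_4 = 1; cx_5 = 5.5; cy_5 = 6.5; cz_5 = 2.5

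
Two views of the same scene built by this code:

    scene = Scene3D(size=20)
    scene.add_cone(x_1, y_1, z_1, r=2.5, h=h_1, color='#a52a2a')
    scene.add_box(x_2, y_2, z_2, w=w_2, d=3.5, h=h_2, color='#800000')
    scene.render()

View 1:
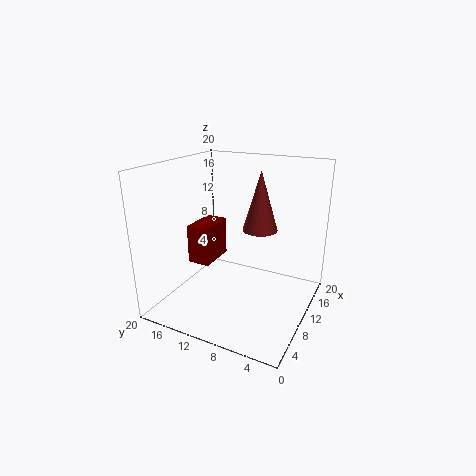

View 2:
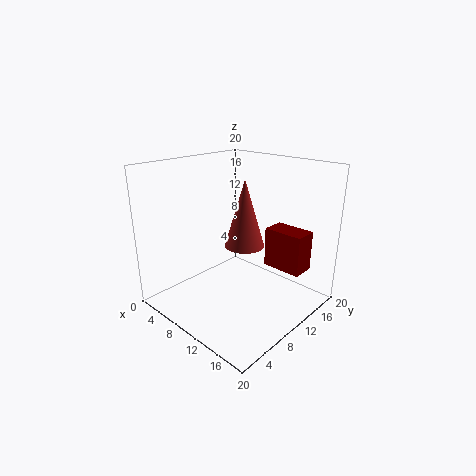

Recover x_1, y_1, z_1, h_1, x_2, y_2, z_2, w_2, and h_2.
x_1 = 13
y_1 = 8
z_1 = 10.5
h_1 = 8.5
x_2 = 10.5
y_2 = 15.5
z_2 = 4
w_2 = 6
h_2 = 6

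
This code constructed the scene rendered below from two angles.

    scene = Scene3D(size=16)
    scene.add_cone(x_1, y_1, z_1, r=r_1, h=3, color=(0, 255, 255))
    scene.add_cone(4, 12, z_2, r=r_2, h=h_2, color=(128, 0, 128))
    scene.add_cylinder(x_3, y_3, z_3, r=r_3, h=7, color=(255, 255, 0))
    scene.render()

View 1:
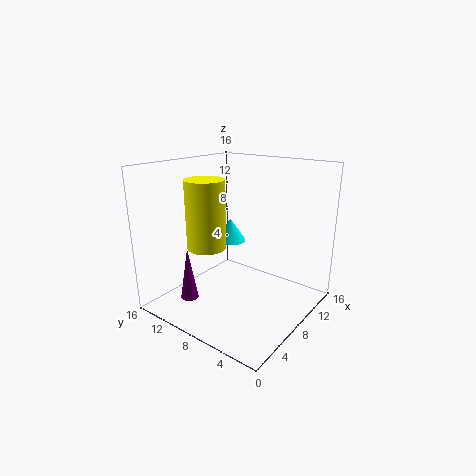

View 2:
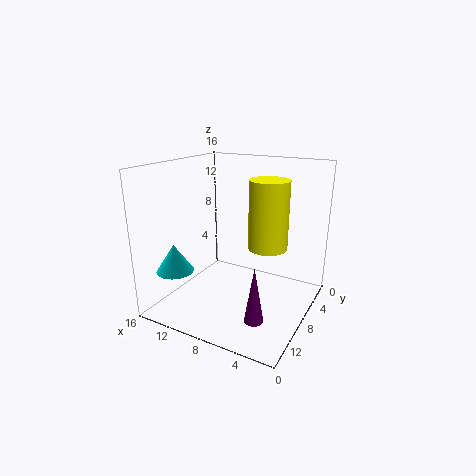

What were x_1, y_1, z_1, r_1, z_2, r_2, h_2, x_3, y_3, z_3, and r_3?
x_1 = 13
y_1 = 13
z_1 = 5
r_1 = 2
z_2 = 1
r_2 = 1
h_2 = 6
x_3 = 4
y_3 = 9
z_3 = 8
r_3 = 2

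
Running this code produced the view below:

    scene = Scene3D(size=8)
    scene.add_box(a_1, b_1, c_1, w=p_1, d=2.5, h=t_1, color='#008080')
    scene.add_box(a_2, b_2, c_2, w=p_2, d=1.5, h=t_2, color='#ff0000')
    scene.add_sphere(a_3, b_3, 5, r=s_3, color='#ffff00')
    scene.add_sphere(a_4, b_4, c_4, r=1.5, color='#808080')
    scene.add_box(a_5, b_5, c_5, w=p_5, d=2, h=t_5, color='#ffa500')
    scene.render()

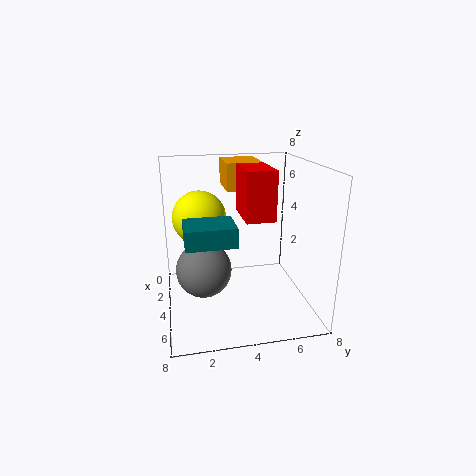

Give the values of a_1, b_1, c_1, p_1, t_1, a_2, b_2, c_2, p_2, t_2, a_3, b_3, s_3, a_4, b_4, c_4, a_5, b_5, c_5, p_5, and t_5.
a_1 = 4.5
b_1 = 1
c_1 = 4.5
p_1 = 2
t_1 = 1
a_2 = 3.5
b_2 = 4
c_2 = 5.5
p_2 = 2.5
t_2 = 2.5
a_3 = 3
b_3 = 2
s_3 = 1.5
a_4 = 4.5
b_4 = 2
c_4 = 2.5
a_5 = 1
b_5 = 3.5
c_5 = 6.5
p_5 = 2.5
t_5 = 1.5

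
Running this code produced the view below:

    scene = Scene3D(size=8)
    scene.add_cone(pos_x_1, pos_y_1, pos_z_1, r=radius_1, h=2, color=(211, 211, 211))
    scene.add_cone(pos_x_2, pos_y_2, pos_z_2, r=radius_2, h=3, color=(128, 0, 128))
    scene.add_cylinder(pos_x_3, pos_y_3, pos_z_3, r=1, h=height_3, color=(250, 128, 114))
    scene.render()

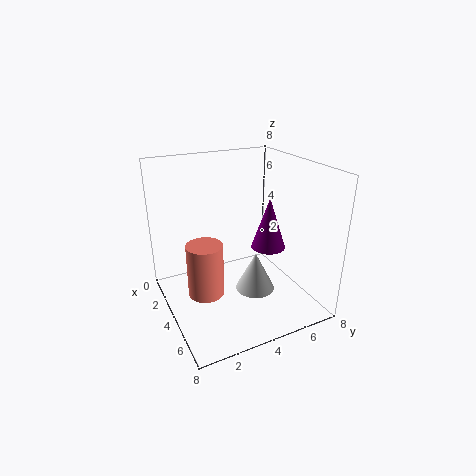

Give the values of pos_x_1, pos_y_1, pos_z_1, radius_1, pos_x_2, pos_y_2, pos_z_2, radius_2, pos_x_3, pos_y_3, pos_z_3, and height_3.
pos_x_1 = 6, pos_y_1 = 4, pos_z_1 = 2, radius_1 = 1, pos_x_2 = 4, pos_y_2 = 6, pos_z_2 = 3, radius_2 = 1, pos_x_3 = 4, pos_y_3 = 2, pos_z_3 = 1, height_3 = 3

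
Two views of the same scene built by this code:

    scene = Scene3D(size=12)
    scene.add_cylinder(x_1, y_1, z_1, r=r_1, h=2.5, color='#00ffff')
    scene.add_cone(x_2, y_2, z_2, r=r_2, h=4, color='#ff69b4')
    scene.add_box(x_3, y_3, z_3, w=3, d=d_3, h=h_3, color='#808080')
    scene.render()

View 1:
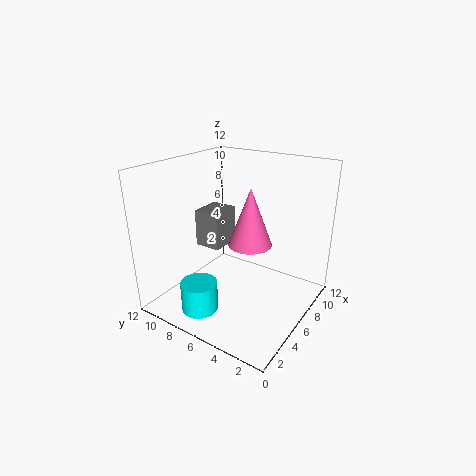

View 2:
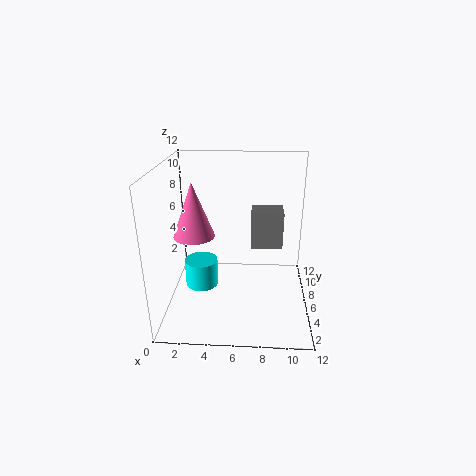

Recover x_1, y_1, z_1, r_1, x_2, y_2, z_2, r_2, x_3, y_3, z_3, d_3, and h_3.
x_1 = 2.5
y_1 = 7.5
z_1 = 0.5
r_1 = 1.5
x_2 = 3
y_2 = 3
z_2 = 7.5
r_2 = 1.5
x_3 = 7
y_3 = 9
z_3 = 3.5
d_3 = 2.5
h_3 = 3.5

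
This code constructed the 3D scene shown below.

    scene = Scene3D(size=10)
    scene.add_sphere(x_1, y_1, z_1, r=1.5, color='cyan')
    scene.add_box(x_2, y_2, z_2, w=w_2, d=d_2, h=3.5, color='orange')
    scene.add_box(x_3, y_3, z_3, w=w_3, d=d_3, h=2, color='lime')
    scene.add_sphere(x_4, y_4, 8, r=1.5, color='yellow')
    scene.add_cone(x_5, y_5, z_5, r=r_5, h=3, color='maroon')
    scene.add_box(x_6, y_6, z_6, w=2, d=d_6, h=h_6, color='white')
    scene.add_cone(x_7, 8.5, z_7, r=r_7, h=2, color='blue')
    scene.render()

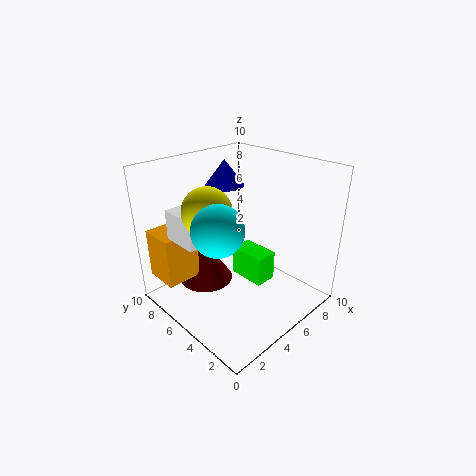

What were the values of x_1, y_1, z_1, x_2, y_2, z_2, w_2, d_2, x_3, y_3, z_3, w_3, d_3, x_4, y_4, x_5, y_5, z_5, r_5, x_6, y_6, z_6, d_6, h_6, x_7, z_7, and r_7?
x_1 = 1.5, y_1 = 3, z_1 = 7.5, x_2 = 0.5, y_2 = 7, z_2 = 2, w_2 = 2.5, d_2 = 2.5, x_3 = 4.5, y_3 = 2.5, z_3 = 2.5, w_3 = 1.5, d_3 = 2.5, x_4 = 2, y_4 = 4.5, x_5 = 4, y_5 = 7.5, z_5 = 1, r_5 = 2, x_6 = 1, y_6 = 5, z_6 = 5.5, d_6 = 2.5, h_6 = 2, x_7 = 7, z_7 = 7.5, r_7 = 1.5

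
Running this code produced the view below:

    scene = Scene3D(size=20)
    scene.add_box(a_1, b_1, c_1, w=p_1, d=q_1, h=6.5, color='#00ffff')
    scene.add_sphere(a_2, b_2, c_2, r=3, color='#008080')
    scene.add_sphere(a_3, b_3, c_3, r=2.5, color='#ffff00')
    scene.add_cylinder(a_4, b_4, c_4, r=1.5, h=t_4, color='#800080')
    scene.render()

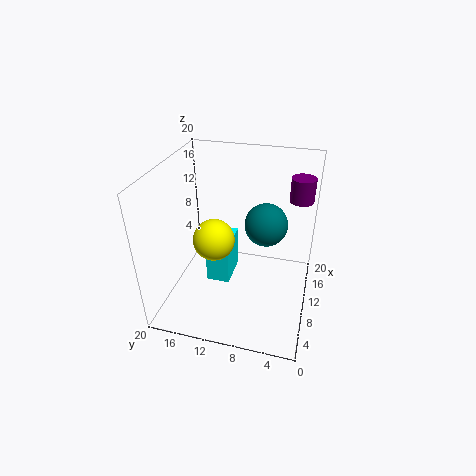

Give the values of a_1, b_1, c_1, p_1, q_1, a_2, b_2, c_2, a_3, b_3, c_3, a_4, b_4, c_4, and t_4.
a_1 = 10; b_1 = 11.5; c_1 = 1.5; p_1 = 5.5; q_1 = 3.5; a_2 = 12; b_2 = 6.5; c_2 = 11.5; a_3 = 4.5; b_3 = 11.5; c_3 = 13; a_4 = 10.5; b_4 = 2; c_4 = 16.5; t_4 = 3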